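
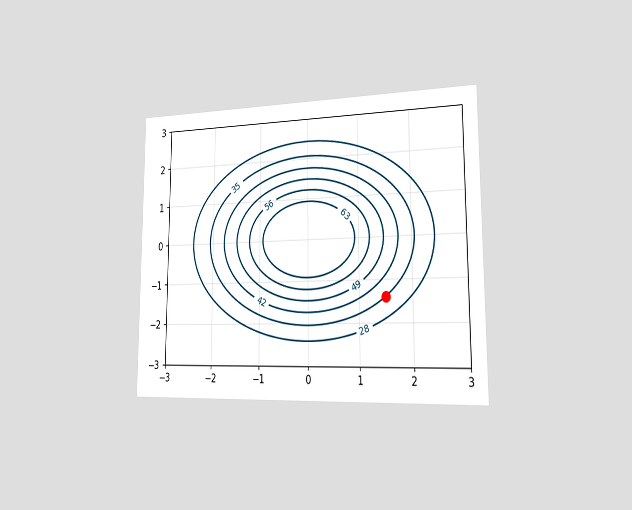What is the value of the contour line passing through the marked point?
The chart is viewed slightly from the right. The marked point sits on the contour labelled 35.

35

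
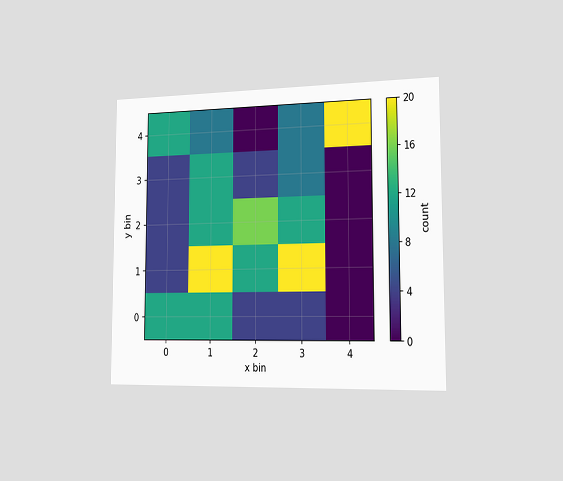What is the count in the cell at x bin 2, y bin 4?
The chart is viewed slightly from the right. Matching the cell (2, 4) against the colorbar gives 0.

0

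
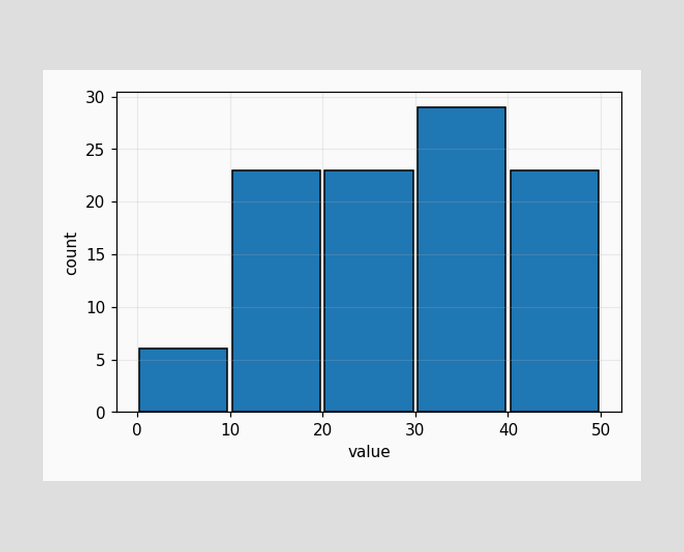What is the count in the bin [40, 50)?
23

The [40, 50) bin has height 23.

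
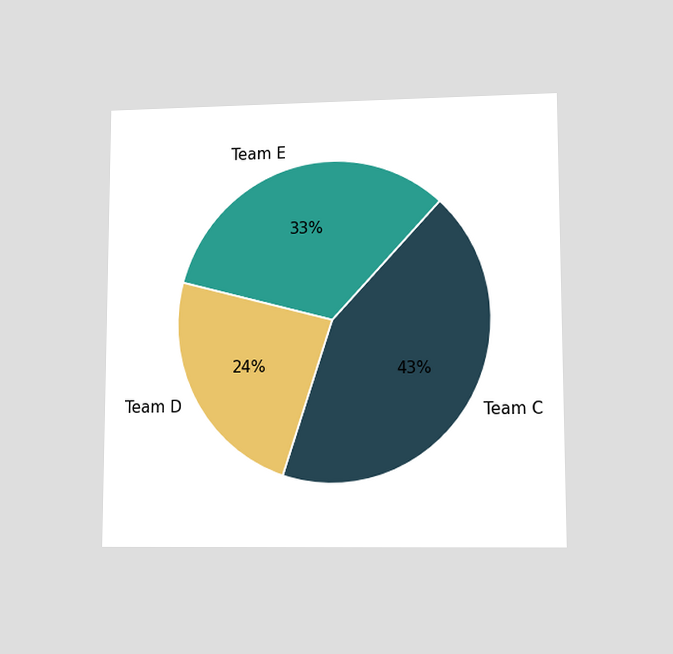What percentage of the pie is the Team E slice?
33%

The chart is viewed at a slight angle. The Team E slice takes up 33% of the pie.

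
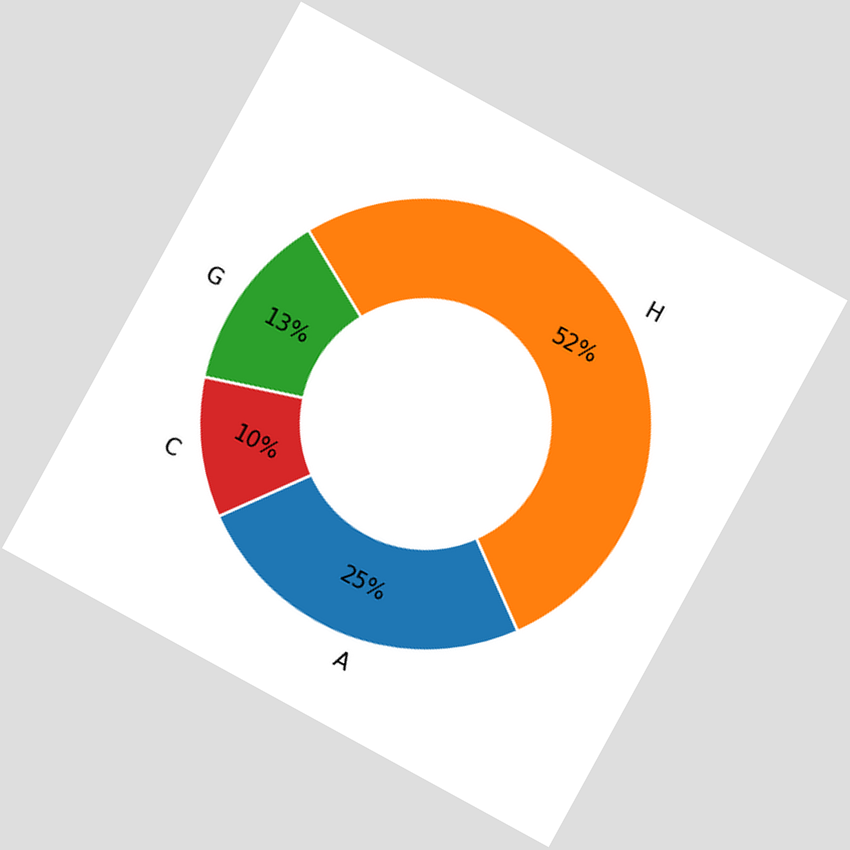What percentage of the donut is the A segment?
25%

The chart is tilted about 29° clockwise. The A segment takes up 25% of the ring.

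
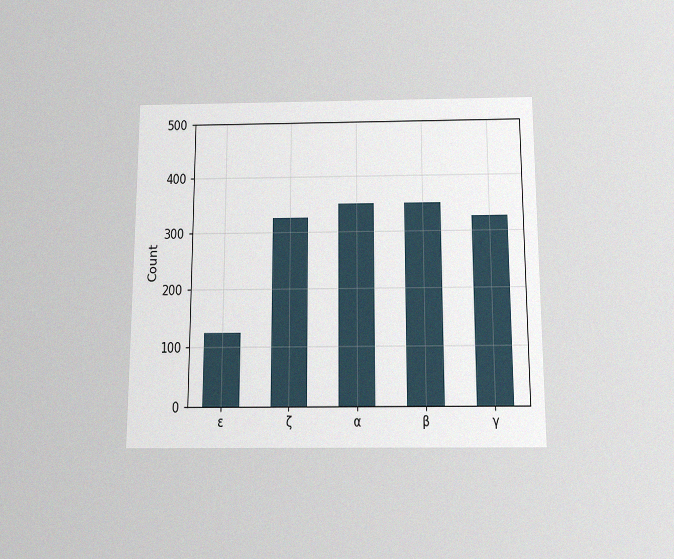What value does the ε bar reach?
125

The chart is viewed slightly from below, with some photo noise. Reading along the chart's y-axis, the ε bar reaches 125.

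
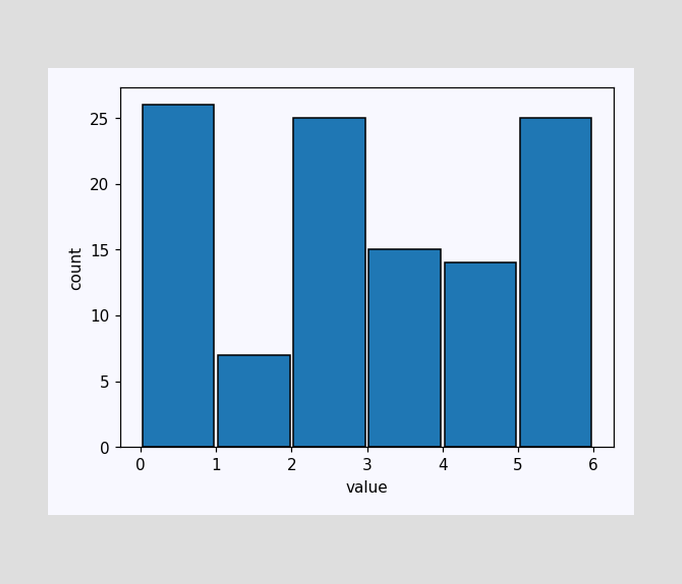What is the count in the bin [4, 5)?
The [4, 5) bin has height 14.

14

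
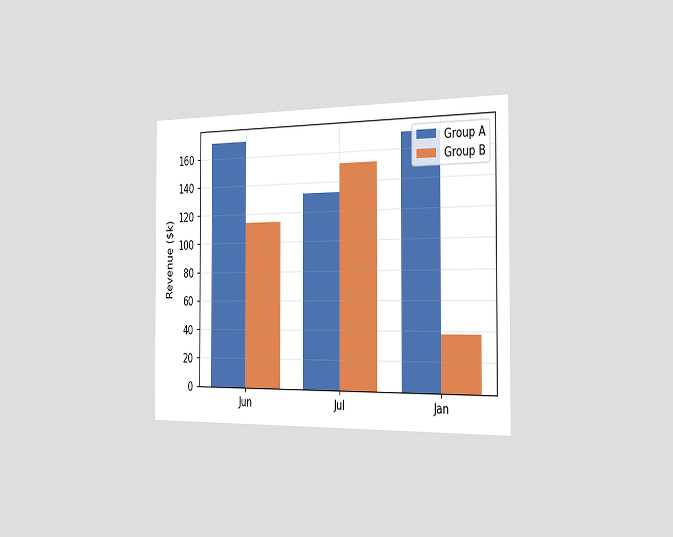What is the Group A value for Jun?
$171k

The chart is viewed slightly from the right. The Group A bar at Jun reaches $171k on the y-axis.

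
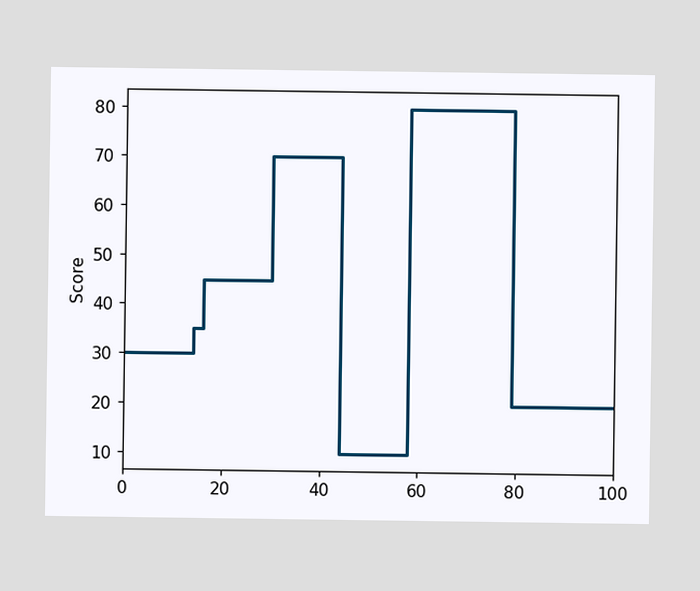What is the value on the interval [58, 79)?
80

On [58, 79) the step sits at 80.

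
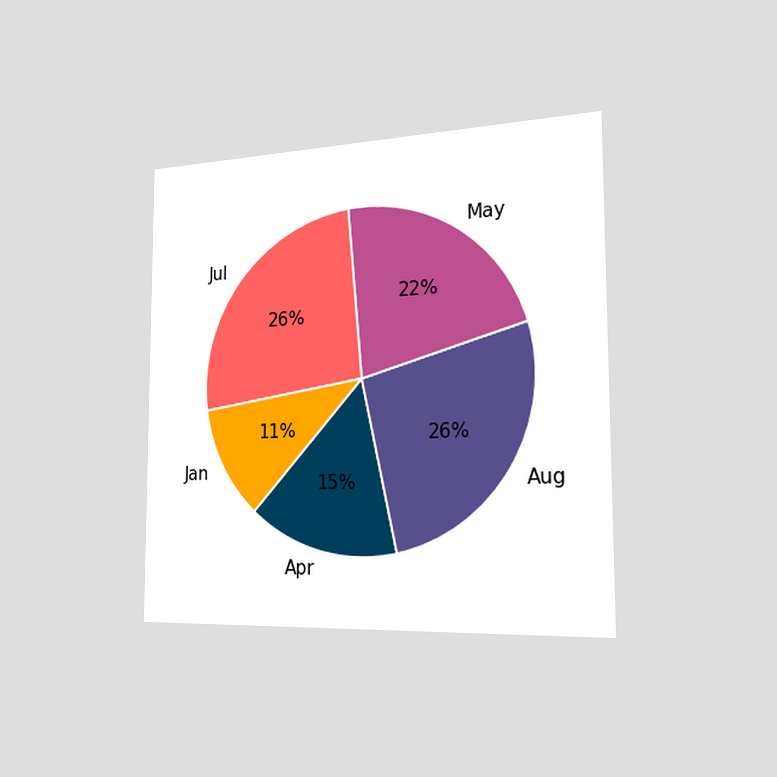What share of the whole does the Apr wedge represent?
The chart is viewed slightly from the right. The Apr slice takes up 15% of the pie.

15%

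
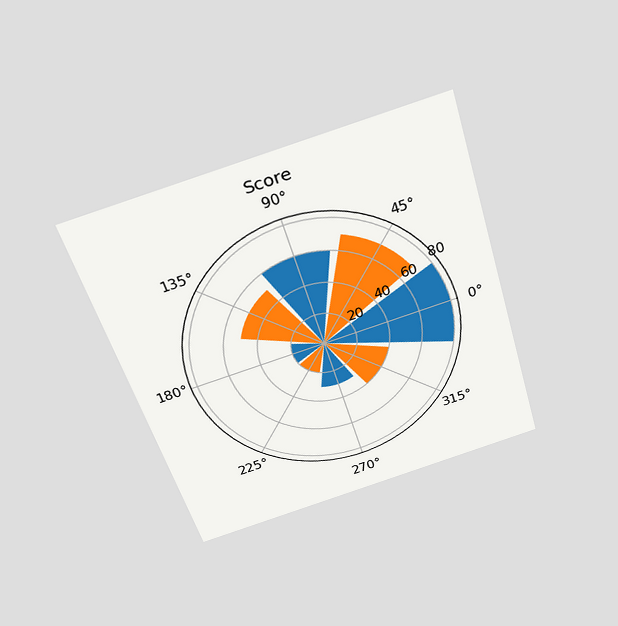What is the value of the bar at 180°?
20

The chart is tilted about 17° counter-clockwise and viewed slightly from above. The bar at 180° reaches 20 on the radial axis.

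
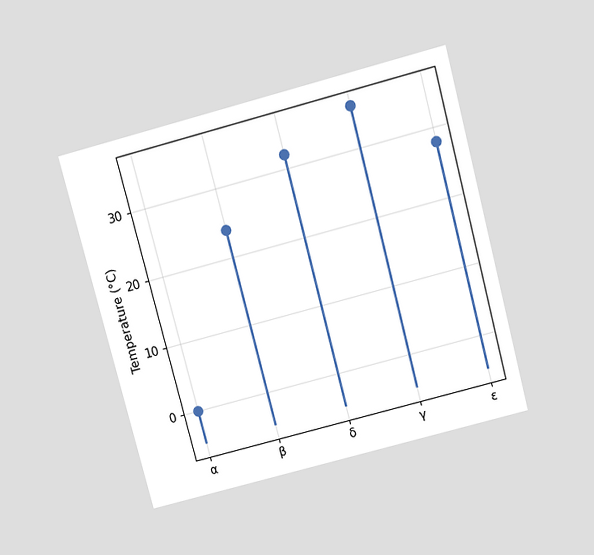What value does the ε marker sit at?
The chart is tilted about 15° counter-clockwise and viewed slightly from above. The ε marker sits at 28°C.

28°C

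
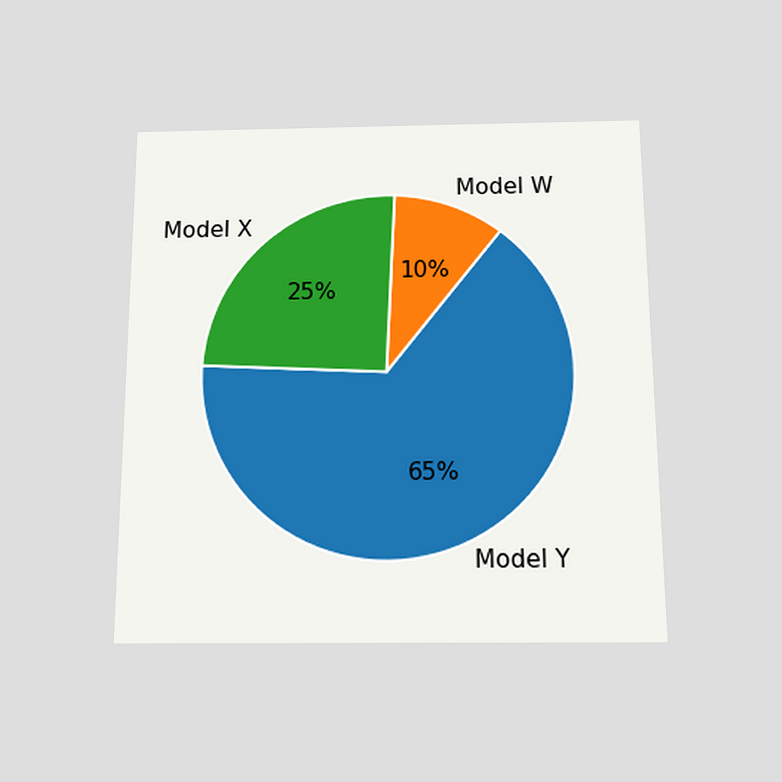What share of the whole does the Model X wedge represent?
25%

The chart is viewed slightly from below. The Model X slice takes up 25% of the pie.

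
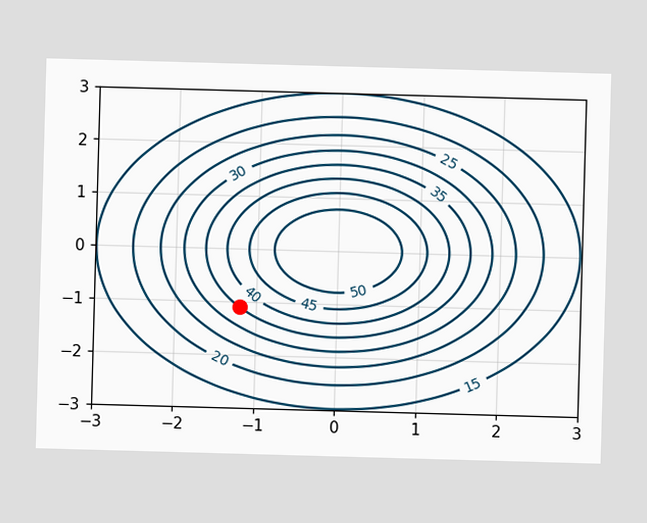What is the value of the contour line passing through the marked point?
The marked point sits on the contour labelled 35.

35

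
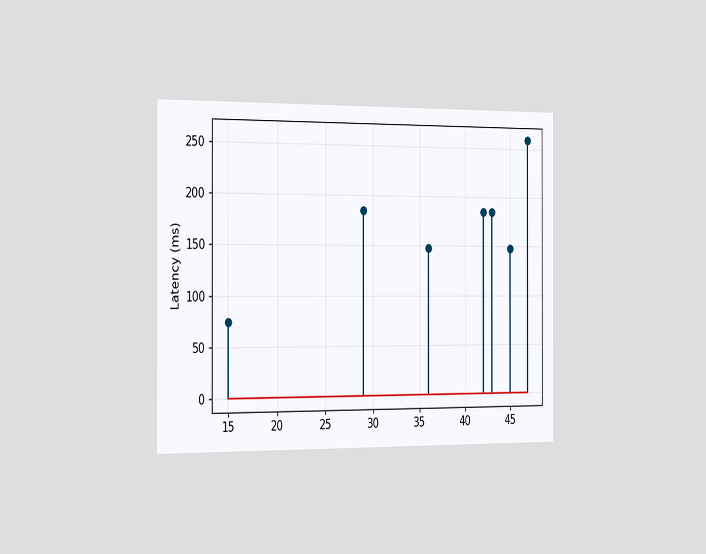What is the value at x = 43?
185ms

The chart is viewed slightly from the left. The stem at x=43 reaches 185ms.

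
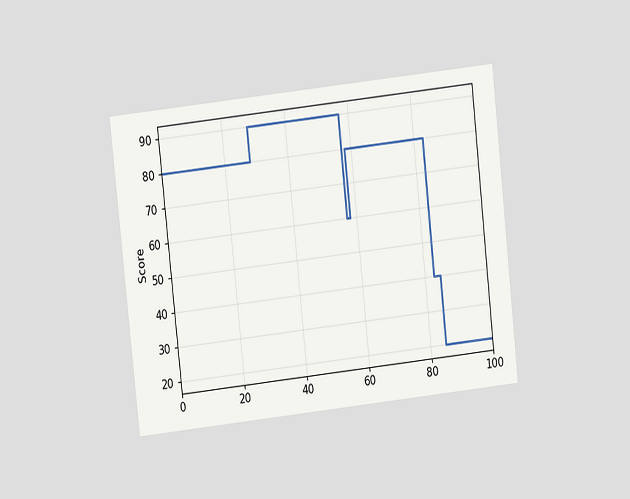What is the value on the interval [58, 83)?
The chart is tilted about 6° counter-clockwise and viewed at a slight angle. On [58, 83) the step sits at 80.

80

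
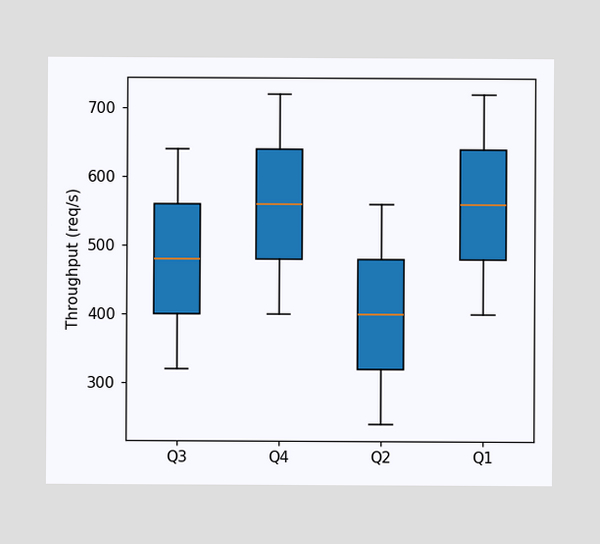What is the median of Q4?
The median line in the Q4 box sits at 560req/s.

560req/s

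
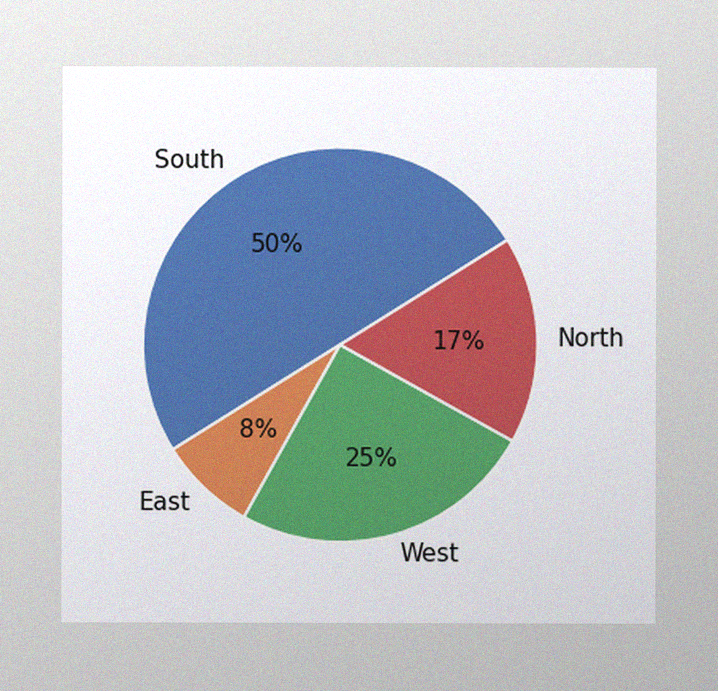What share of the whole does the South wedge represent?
50%

The image has some photo noise and uneven lighting. The South slice takes up 50% of the pie.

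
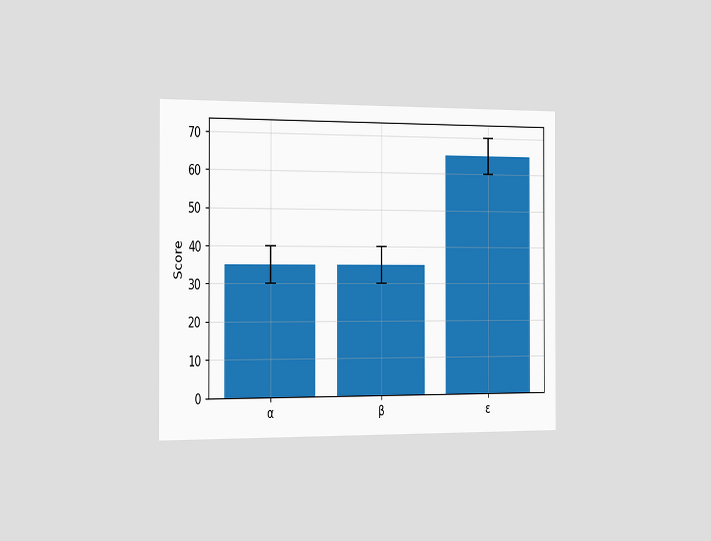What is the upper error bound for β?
40

The chart is viewed slightly from the left. The β bar's upper whisker reaches 40.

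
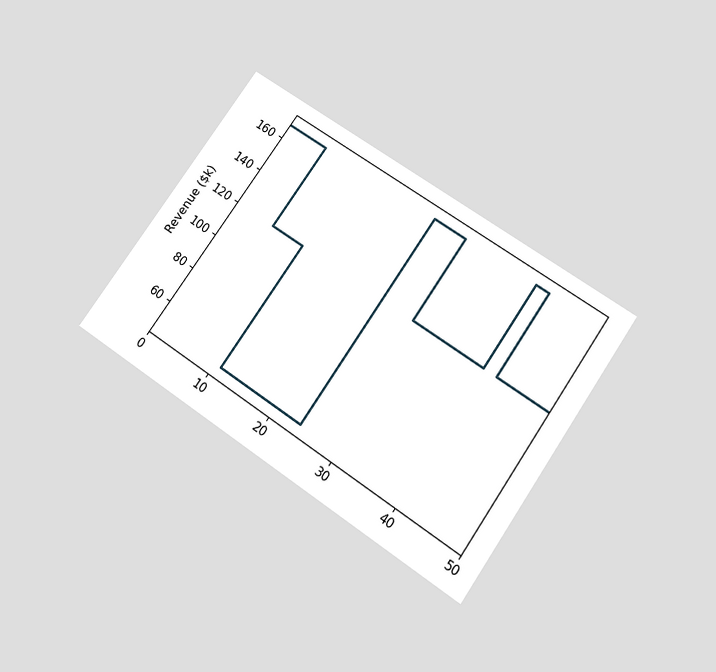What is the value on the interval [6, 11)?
The chart is tilted about 35° clockwise and viewed slightly from below. On [6, 11) the step sits at $120k.

$120k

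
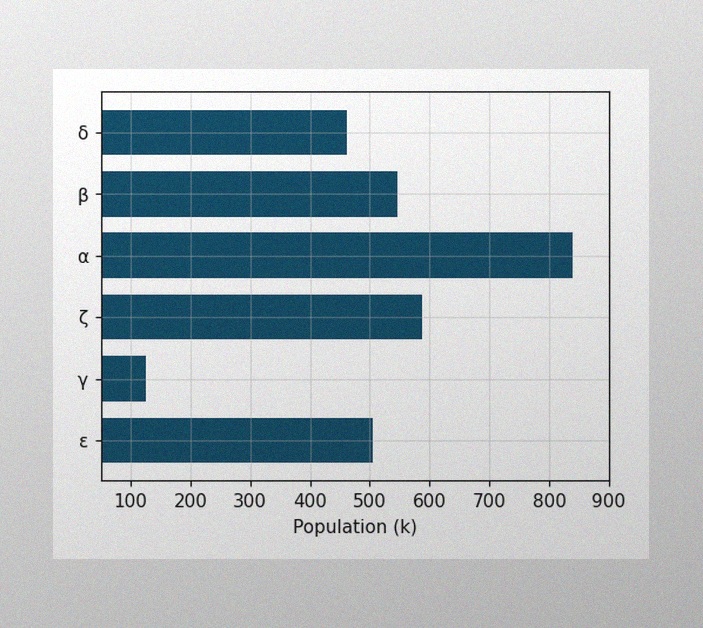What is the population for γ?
The image has some photo noise and uneven lighting. Reading along the chart's x-axis, the γ bar reaches 126k.

126k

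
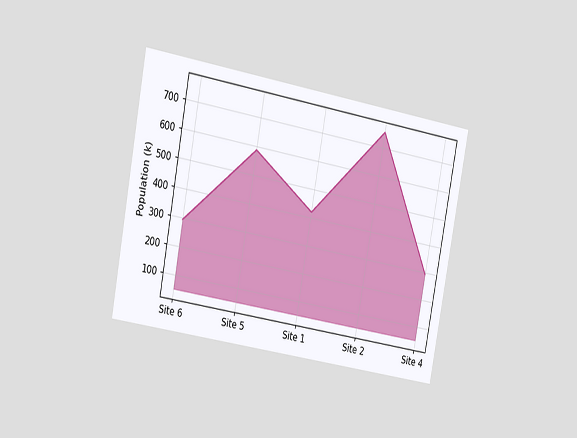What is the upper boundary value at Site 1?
420k

The chart is tilted about 11° clockwise and viewed slightly from the left. At Site 1 the upper boundary is at 420k.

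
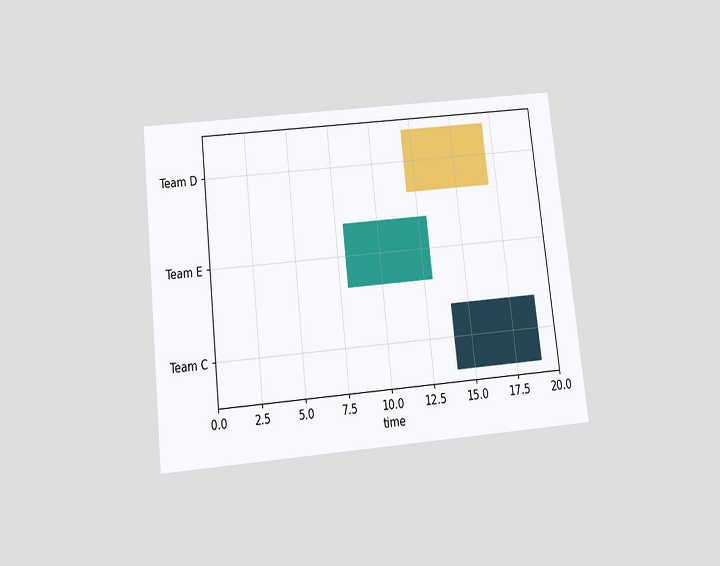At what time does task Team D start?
12

The chart is tilted about 6° counter-clockwise and viewed slightly from below. The Team D bar begins at t=12.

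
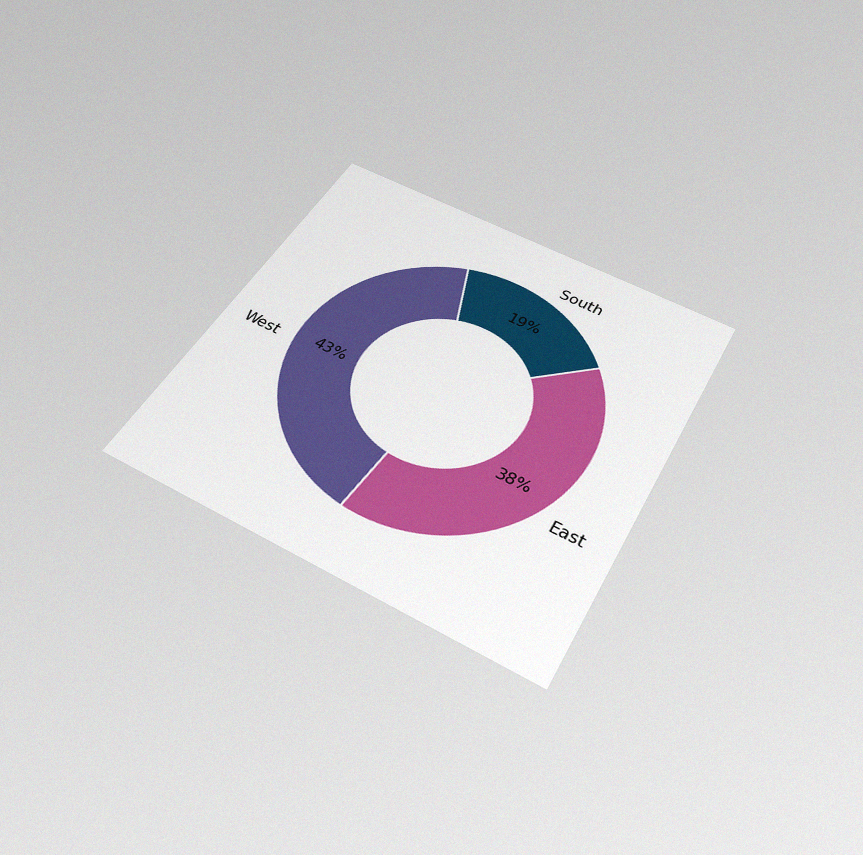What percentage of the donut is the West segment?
43%

The chart is tilted about 29° clockwise and viewed slightly from below, with some photo noise. The West segment takes up 43% of the ring.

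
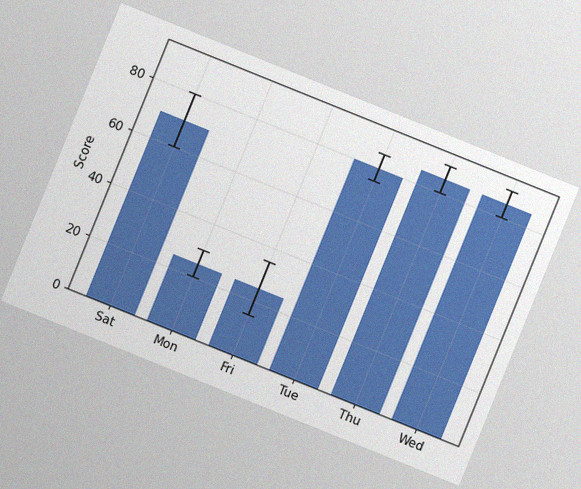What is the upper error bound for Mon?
30

The chart is tilted about 22° clockwise, with some photo noise. The Mon bar's upper whisker reaches 30.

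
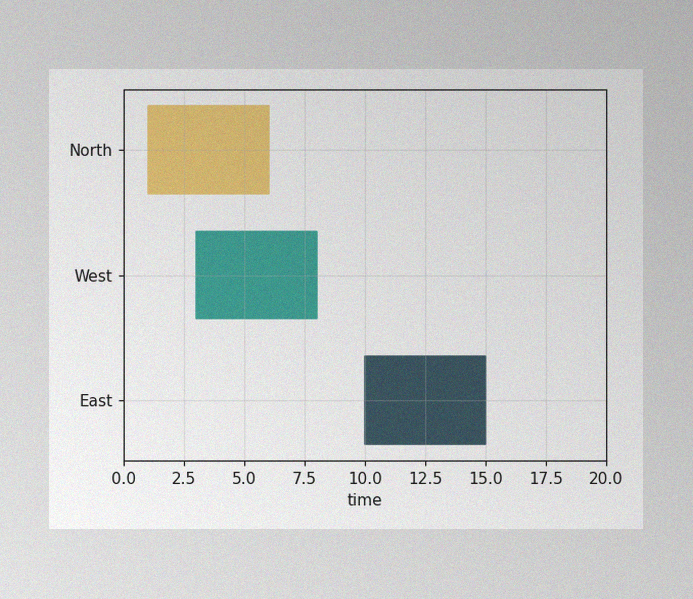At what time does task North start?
1

The image has some photo noise and uneven lighting. The North bar begins at t=1.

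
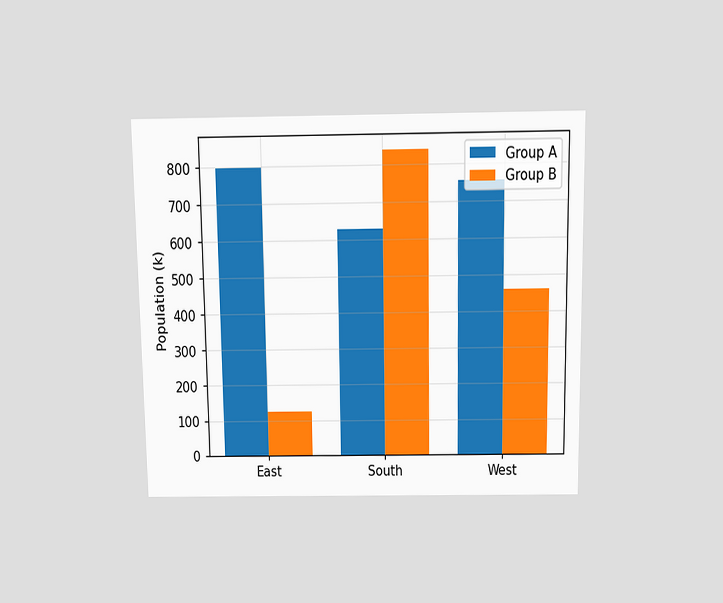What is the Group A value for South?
The chart is viewed slightly from above. The Group A bar at South reaches 630k on the y-axis.

630k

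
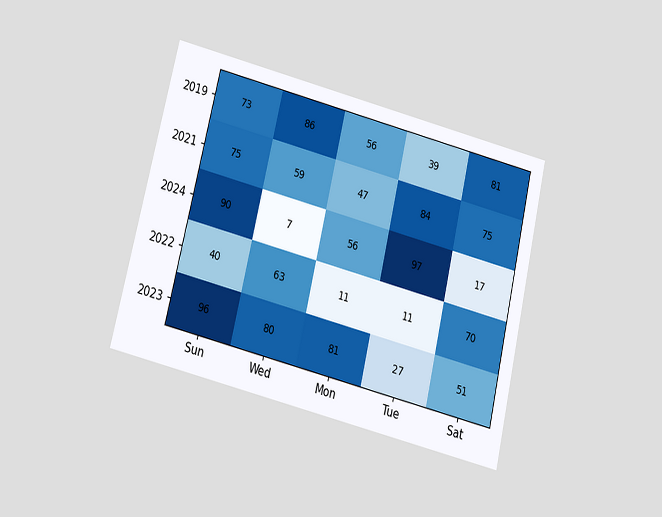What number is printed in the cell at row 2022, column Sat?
The chart is tilted about 14° clockwise and viewed slightly from below. The (2022, Sat) cell reads 70.

70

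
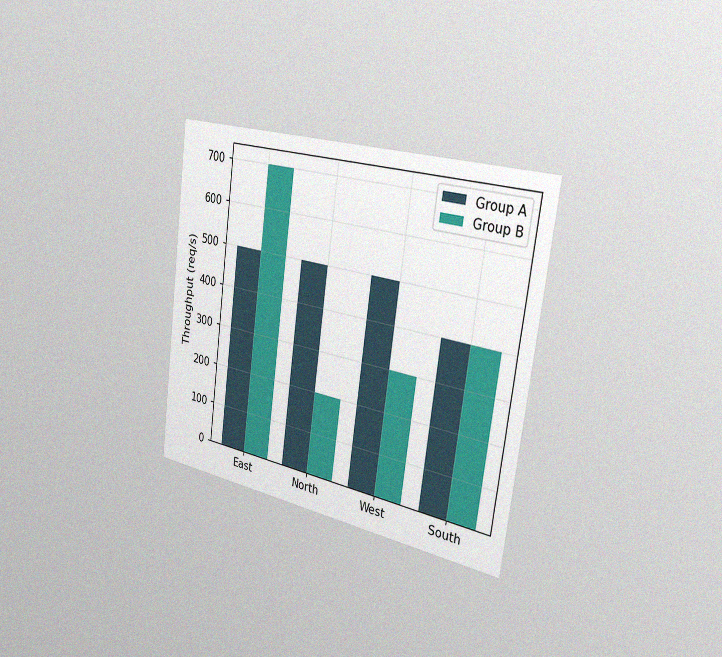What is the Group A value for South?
400req/s

The chart is tilted about 7° clockwise and viewed slightly from the right, with some photo noise. The Group A bar at South reaches 400req/s on the y-axis.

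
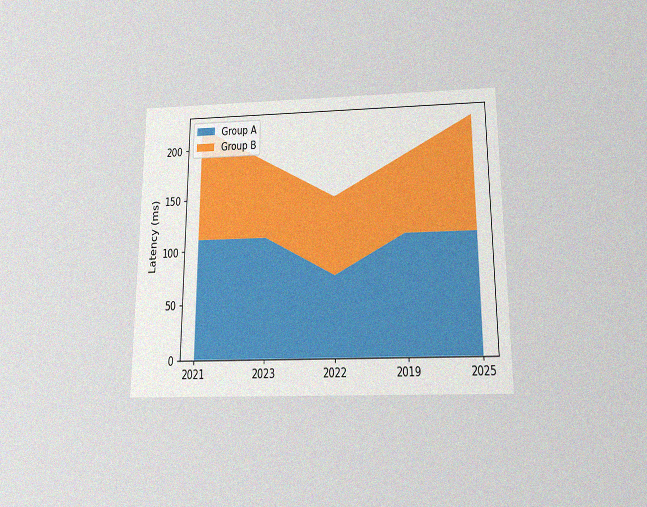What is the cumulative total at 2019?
185ms

The chart is viewed slightly from below, with some photo noise. The stacked total at 2019 reaches 185ms.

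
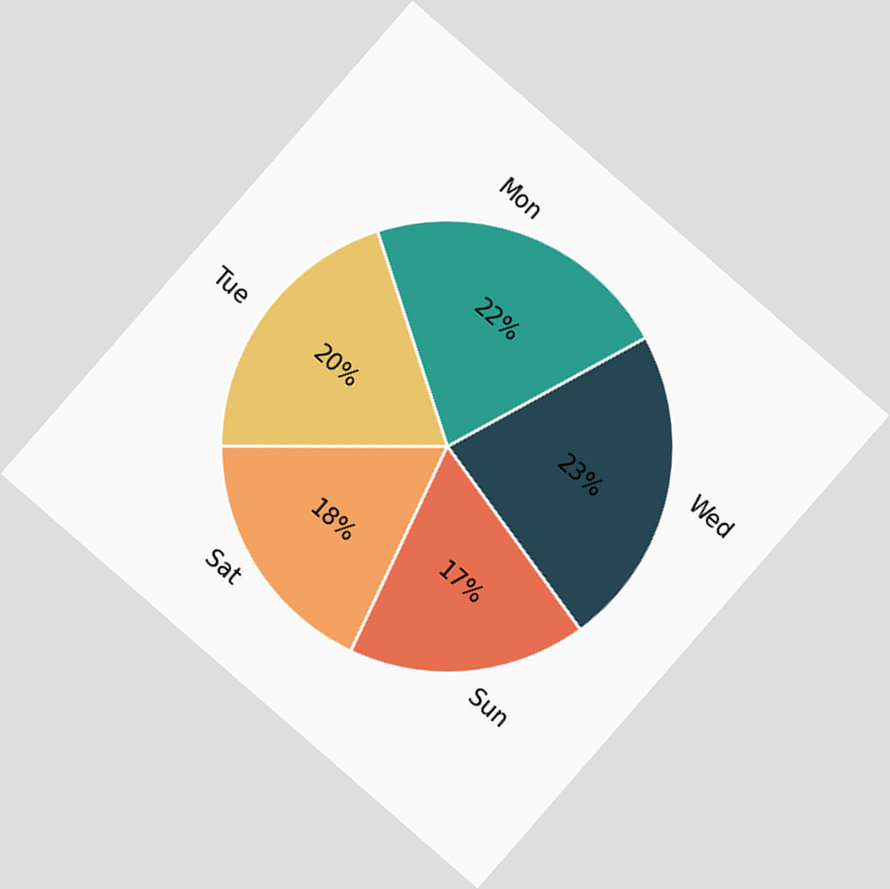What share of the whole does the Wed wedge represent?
The chart is tilted about 41° clockwise. The Wed slice takes up 23% of the pie.

23%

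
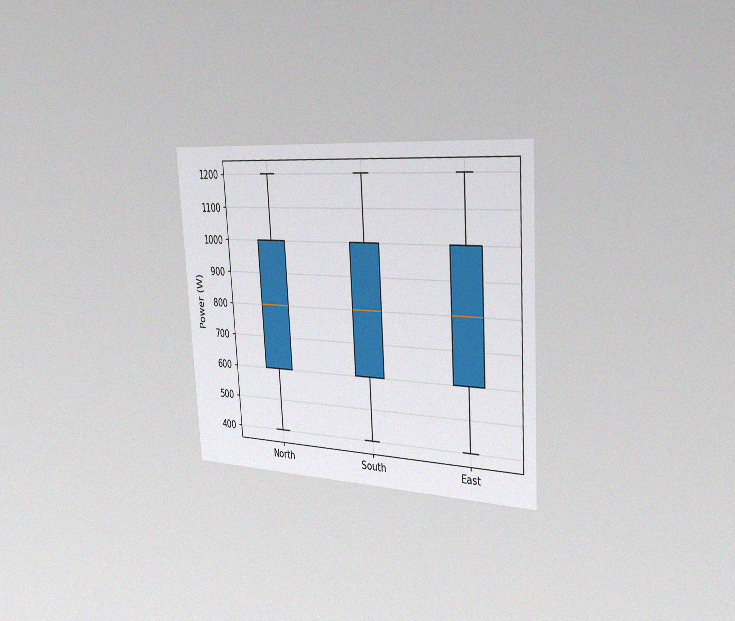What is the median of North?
The chart is tilted about 4° counter-clockwise and viewed slightly from the right, with some photo noise. The median line in the North box sits at 800W.

800W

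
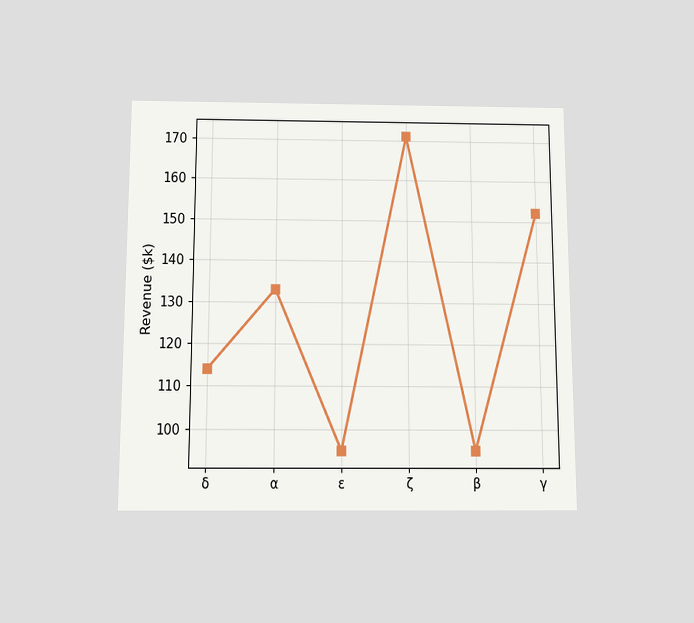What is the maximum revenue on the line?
The chart is viewed slightly from below. The highest point is at ζ, and reading across to the y-axis gives $171k.

$171k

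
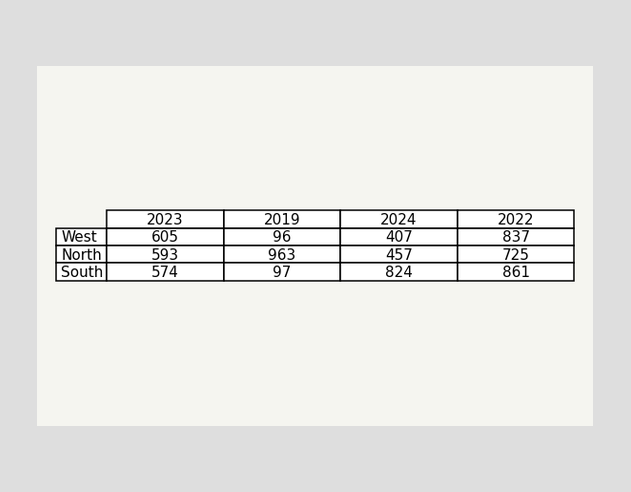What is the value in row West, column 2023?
The (West, 2023) cell reads 605.

605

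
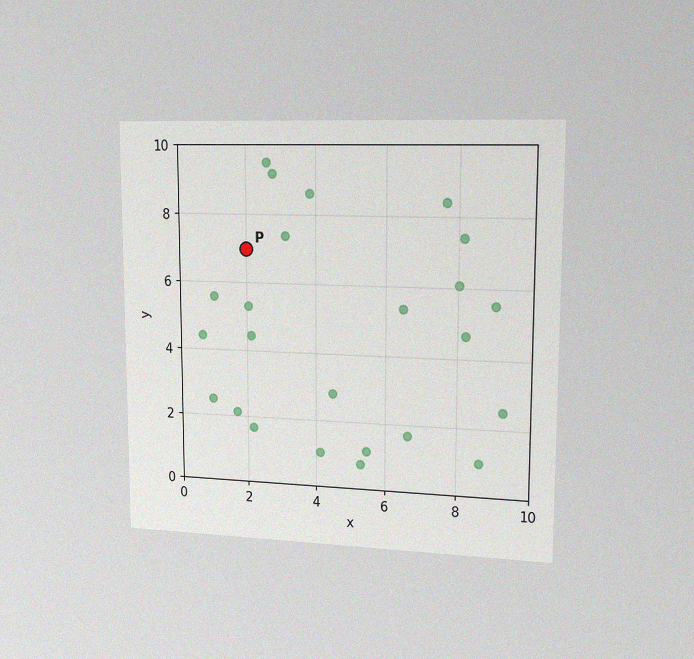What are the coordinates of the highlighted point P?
The chart is viewed slightly from the right, with some photo noise. Following the gridlines from P to each axis, P sits at (2, 7).

(2, 7)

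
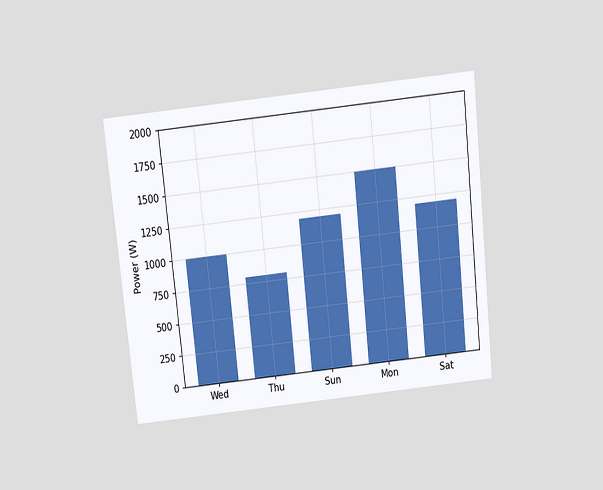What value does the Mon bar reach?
The chart is tilted about 6° counter-clockwise and viewed slightly from above. Reading along the chart's y-axis, the Mon bar reaches 1500W.

1500W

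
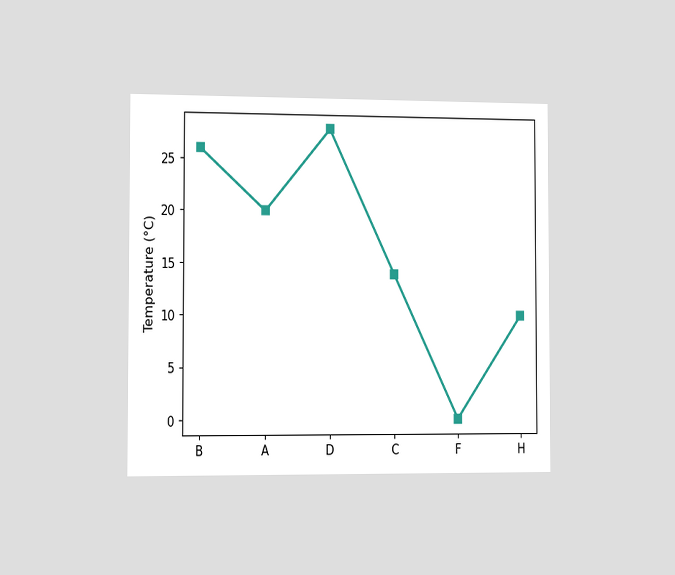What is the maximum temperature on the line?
28°C

The chart is viewed slightly from the left. The highest point is at D, and reading across to the y-axis gives 28°C.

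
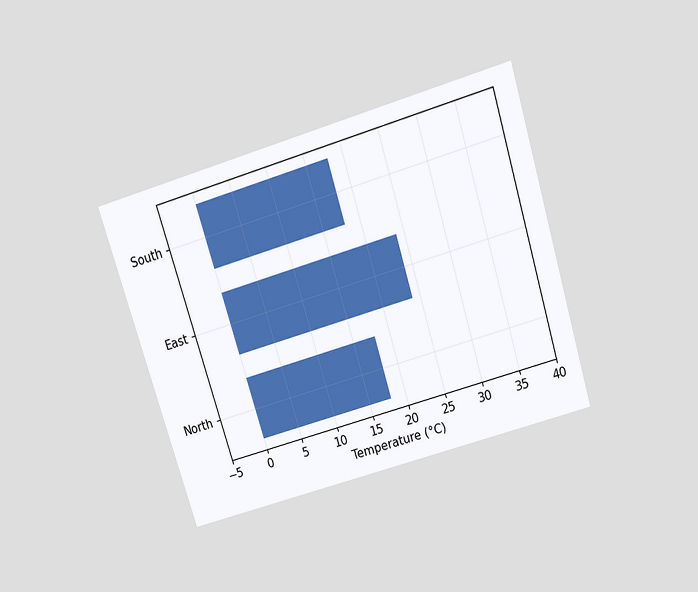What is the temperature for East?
The chart is tilted about 17° counter-clockwise and viewed slightly from above. Reading along the chart's x-axis, the East bar reaches 24°C.

24°C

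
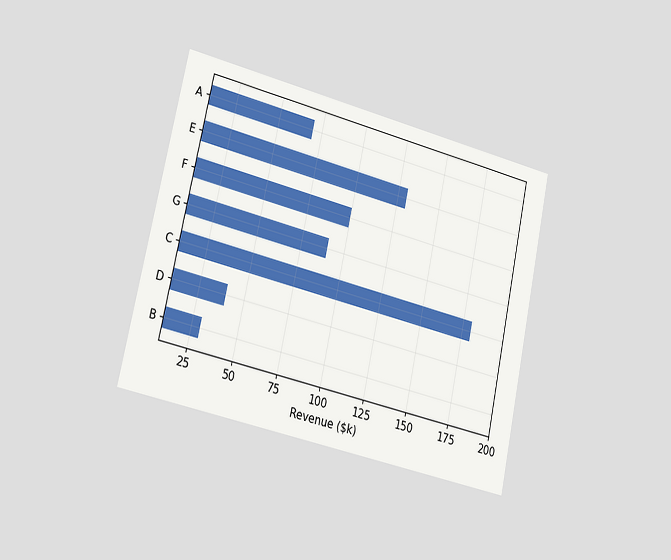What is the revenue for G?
The chart is tilted about 12° clockwise and viewed slightly from the left. Reading along the chart's x-axis, the G bar reaches $90k.

$90k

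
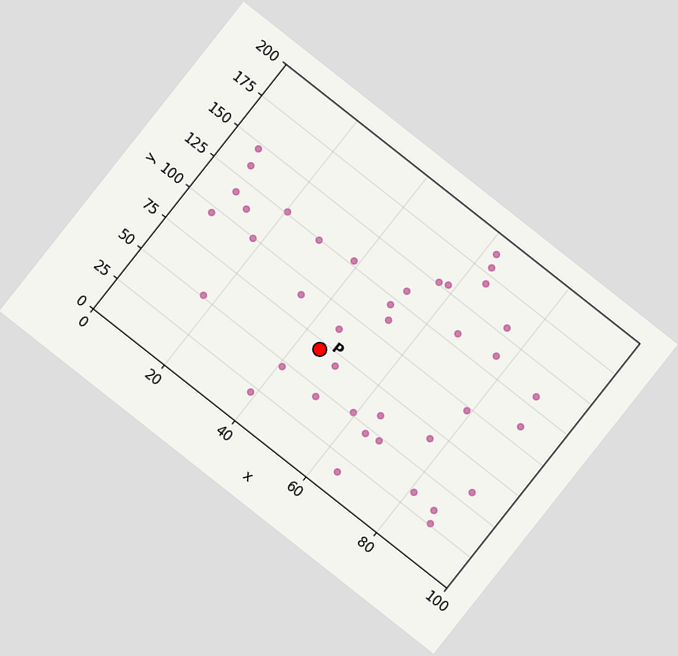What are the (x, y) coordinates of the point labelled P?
(45, 70)

The chart is tilted about 38° clockwise. Following the gridlines from P to each axis, P sits at (45, 70).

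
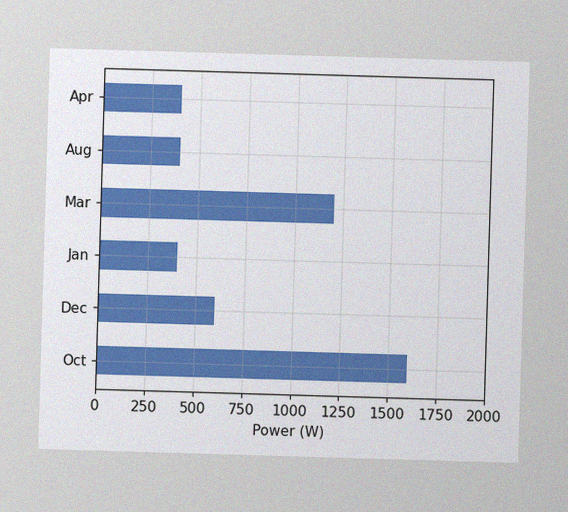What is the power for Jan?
The image has some photo noise and uneven lighting. Reading along the chart's x-axis, the Jan bar reaches 400W.

400W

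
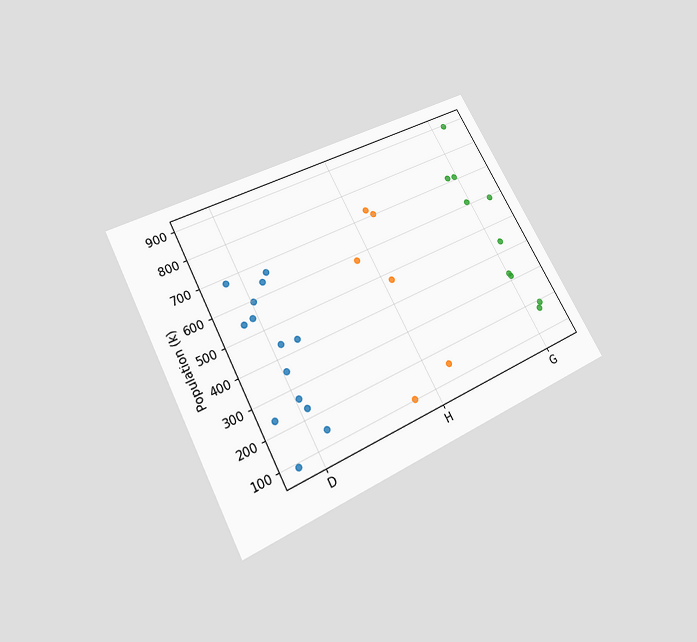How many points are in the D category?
14

The chart is tilted about 28° counter-clockwise and viewed slightly from below. Counting the markers in the D column gives 14.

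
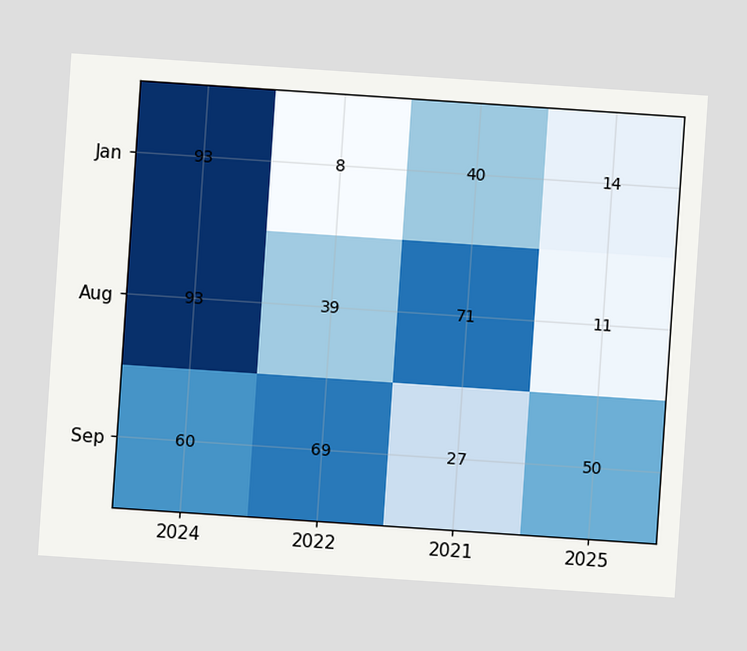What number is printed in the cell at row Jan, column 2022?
The chart is tilted about 4° clockwise. The (Jan, 2022) cell reads 8.

8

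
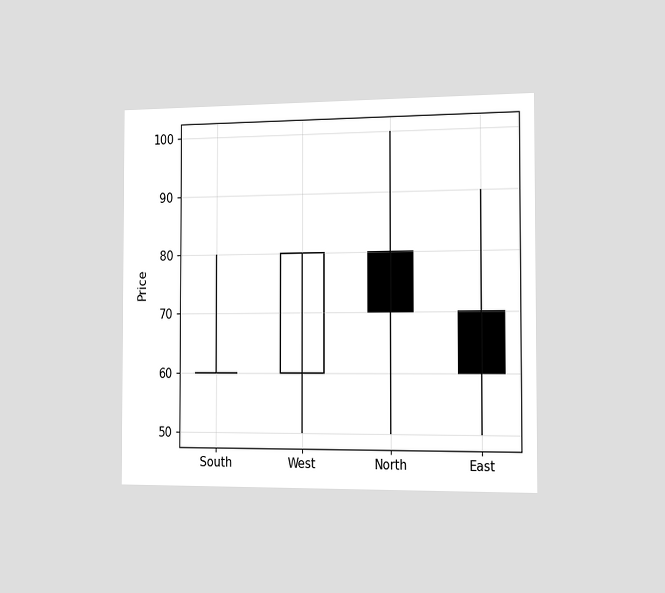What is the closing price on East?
The chart is viewed slightly from the right. The East candle closes at 60.

60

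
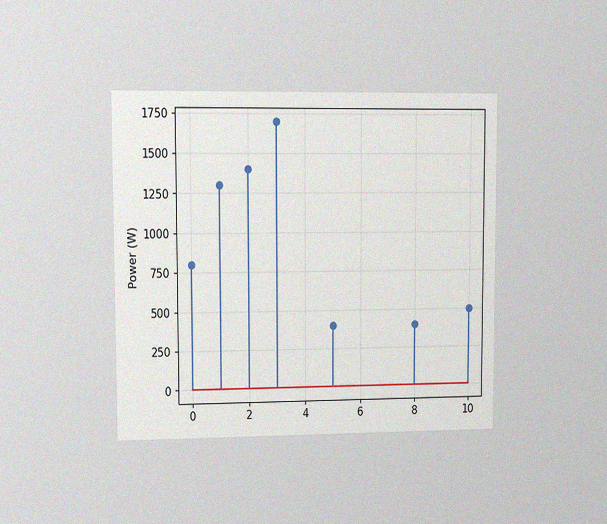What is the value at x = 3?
The chart is viewed at a slight angle, with some photo noise. The stem at x=3 reaches 1700W.

1700W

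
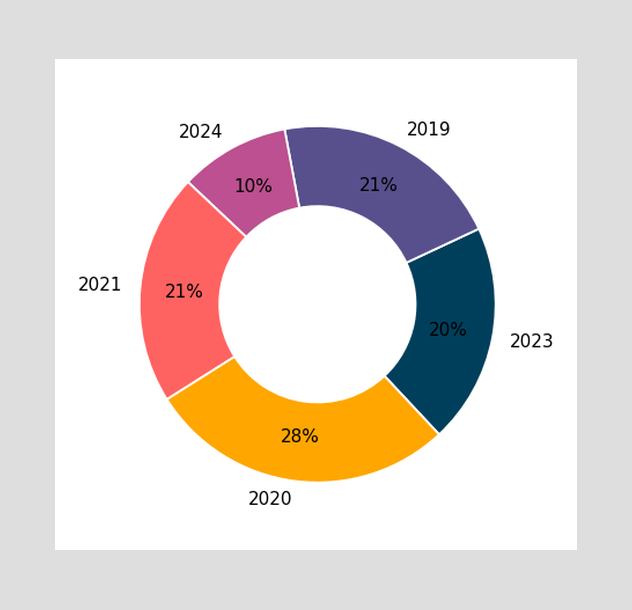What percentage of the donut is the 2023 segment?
The 2023 segment takes up 20% of the ring.

20%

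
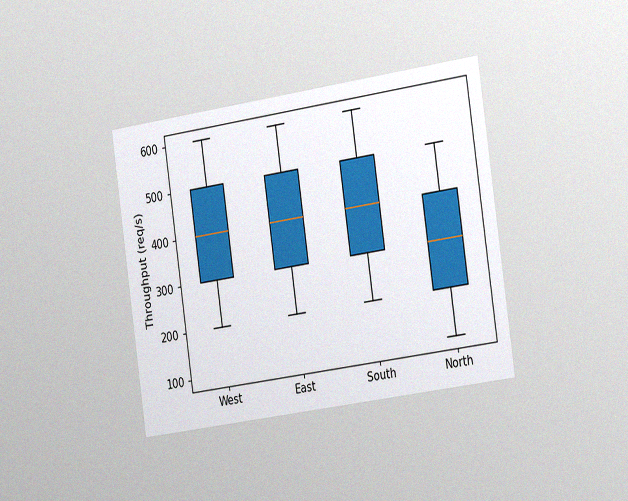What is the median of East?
400req/s

The chart is tilted about 8° counter-clockwise and viewed slightly from the right, with some photo noise. The median line in the East box sits at 400req/s.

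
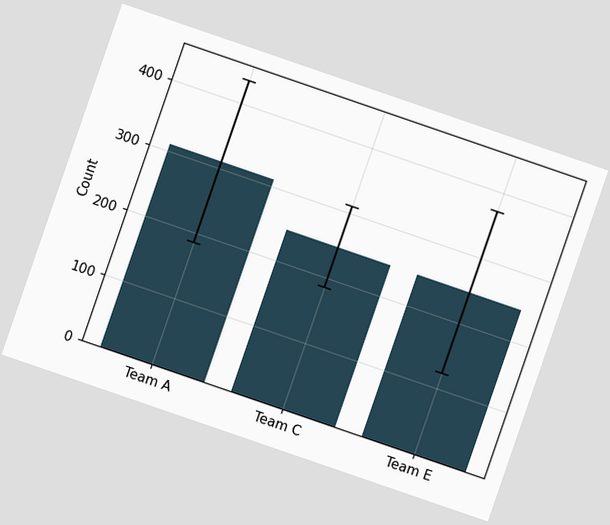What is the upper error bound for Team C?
310

The chart is tilted about 19° clockwise. The Team C bar's upper whisker reaches 310.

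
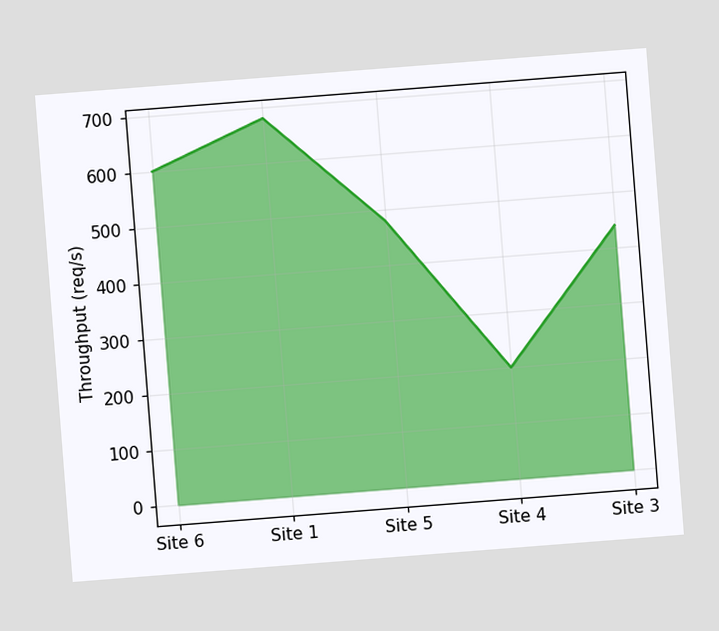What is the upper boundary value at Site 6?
600req/s

The chart is tilted about 4° counter-clockwise. At Site 6 the upper boundary is at 600req/s.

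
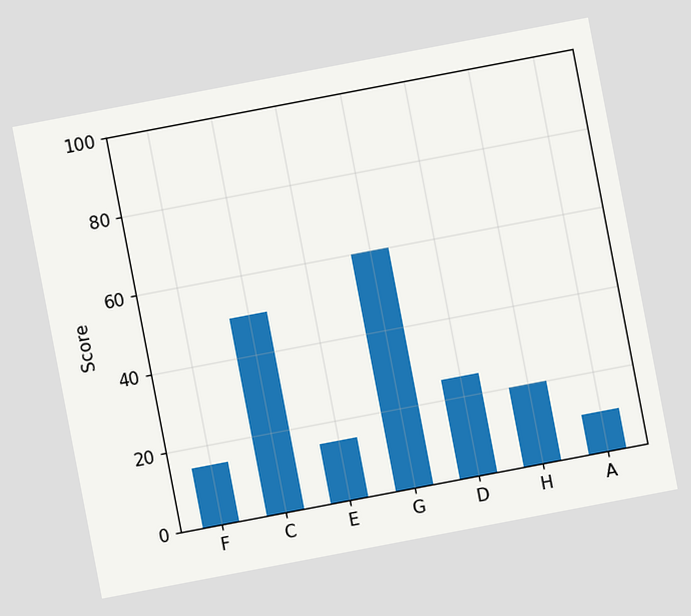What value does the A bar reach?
The chart is tilted about 11° counter-clockwise. Reading along the chart's y-axis, the A bar reaches 10.

10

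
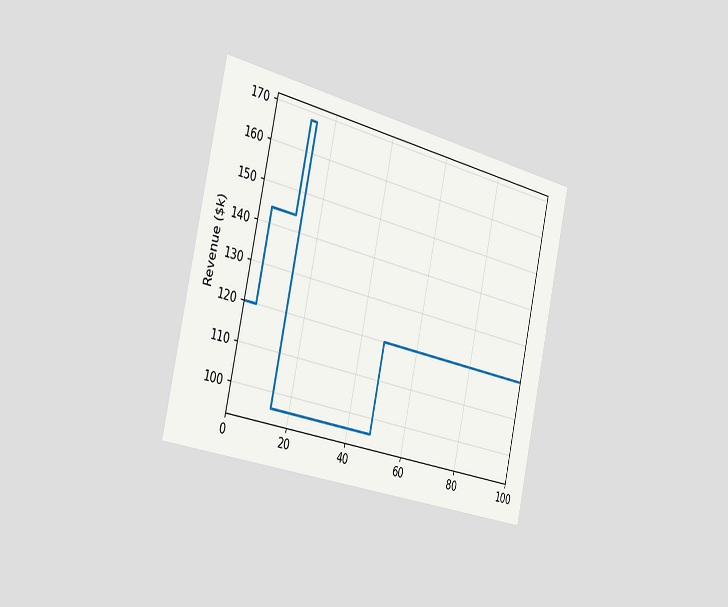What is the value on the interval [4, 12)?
$144k

The chart is tilted about 13° clockwise and viewed slightly from the left. On [4, 12) the step sits at $144k.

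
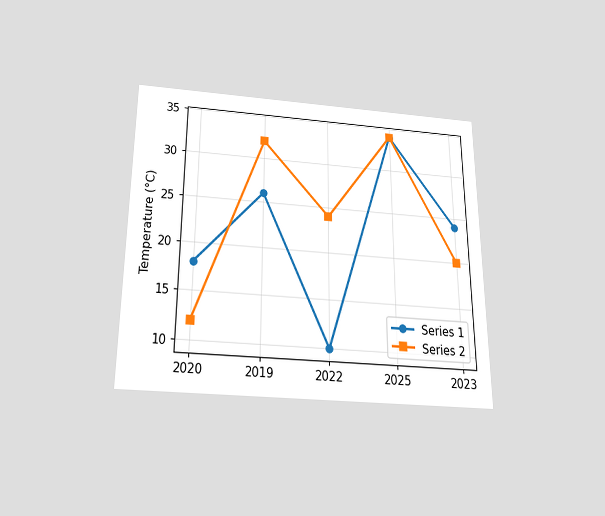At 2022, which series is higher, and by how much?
The chart is viewed slightly from below. At 2022, Series 2 sits above the other line by 14°C.

Series 2, by 14°C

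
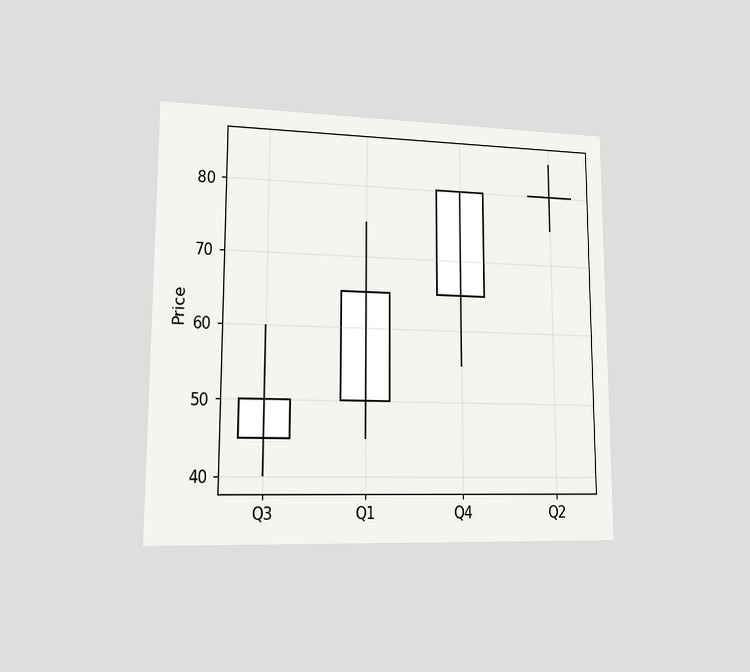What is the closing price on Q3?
50

The chart is viewed at a slight angle. The Q3 candle closes at 50.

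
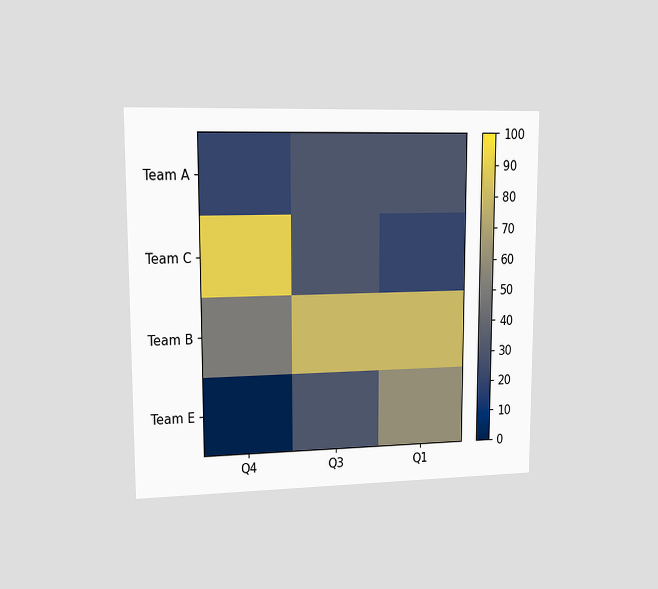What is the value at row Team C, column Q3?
30

The chart is viewed slightly from the left. Matching cell (Team C, Q3) against the colorbar gives 30.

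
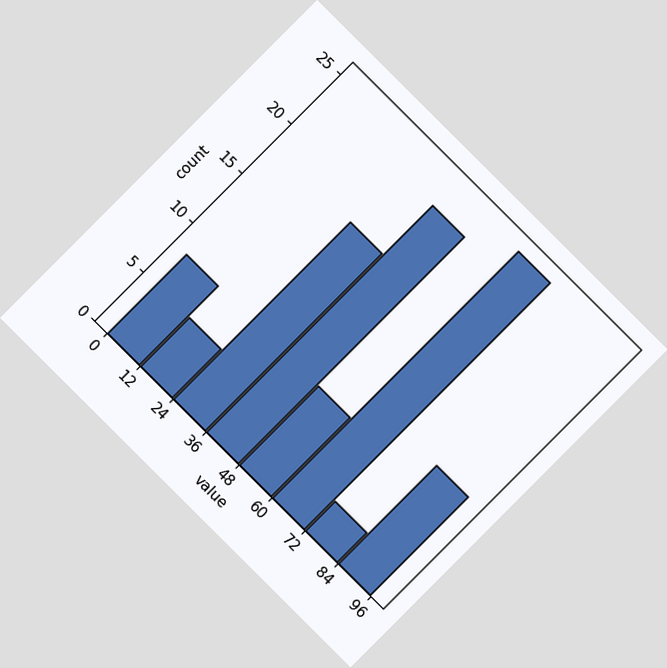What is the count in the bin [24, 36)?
The chart is tilted about 45° clockwise. The [24, 36) bin has height 18.

18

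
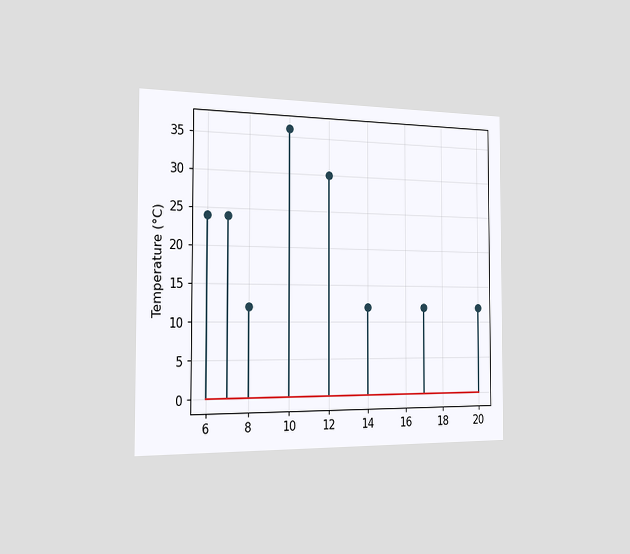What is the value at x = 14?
12°C

The chart is viewed slightly from the left. The stem at x=14 reaches 12°C.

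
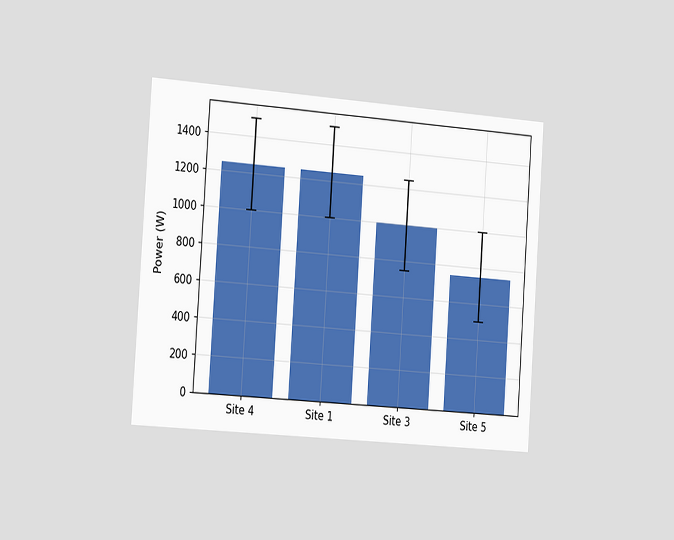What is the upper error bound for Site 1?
The chart is tilted about 4° clockwise and viewed slightly from the left. The Site 1 bar's upper whisker reaches 1500W.

1500W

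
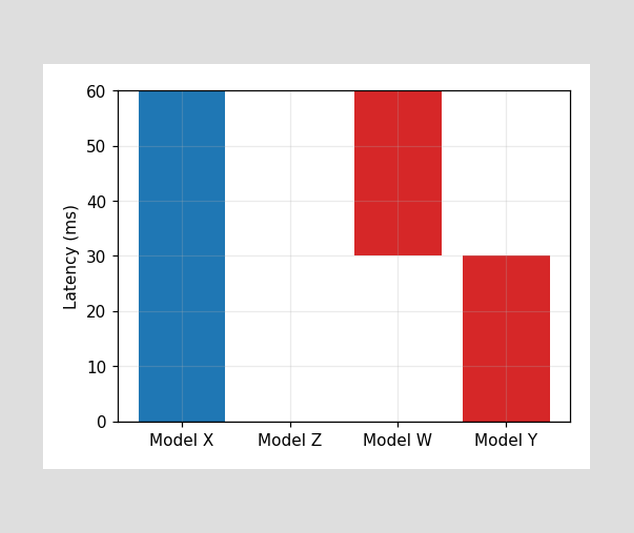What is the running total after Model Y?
After Model Y the running total reaches 0ms.

0ms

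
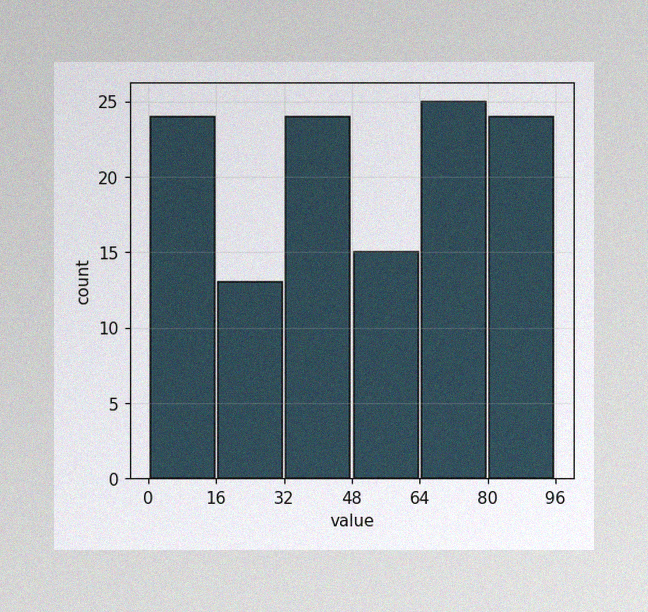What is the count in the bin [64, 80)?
25

The image has some photo noise and uneven lighting. The [64, 80) bin has height 25.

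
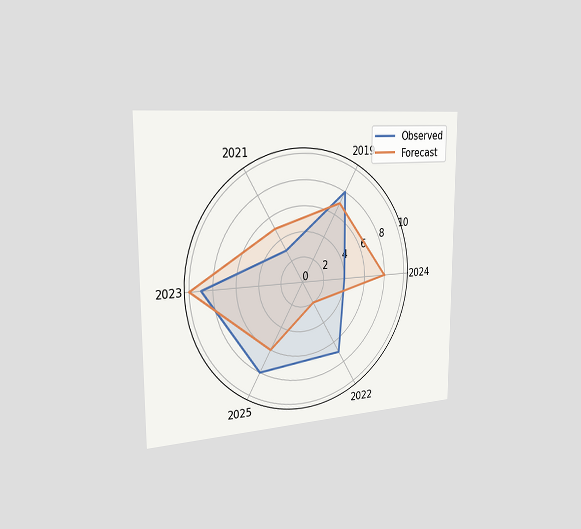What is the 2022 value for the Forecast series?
2

The chart is viewed slightly from the left. On the 2022 axis, Forecast reaches 2.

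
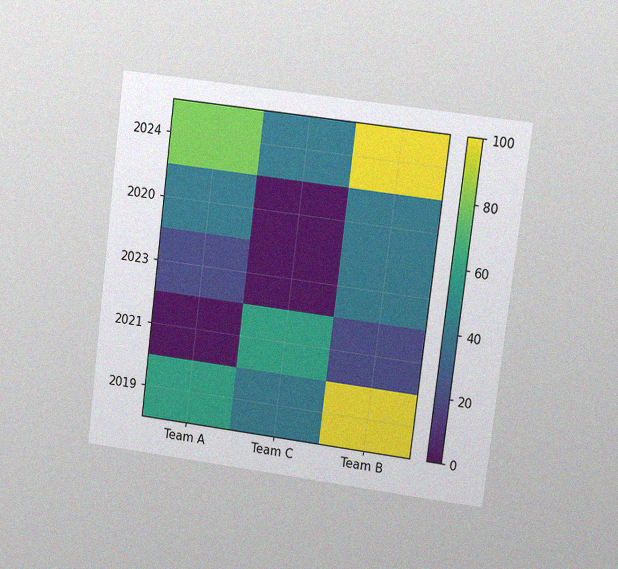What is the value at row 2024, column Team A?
80

The chart is tilted about 7° clockwise and viewed at a slight angle, with some photo noise. Matching cell (2024, Team A) against the colorbar gives 80.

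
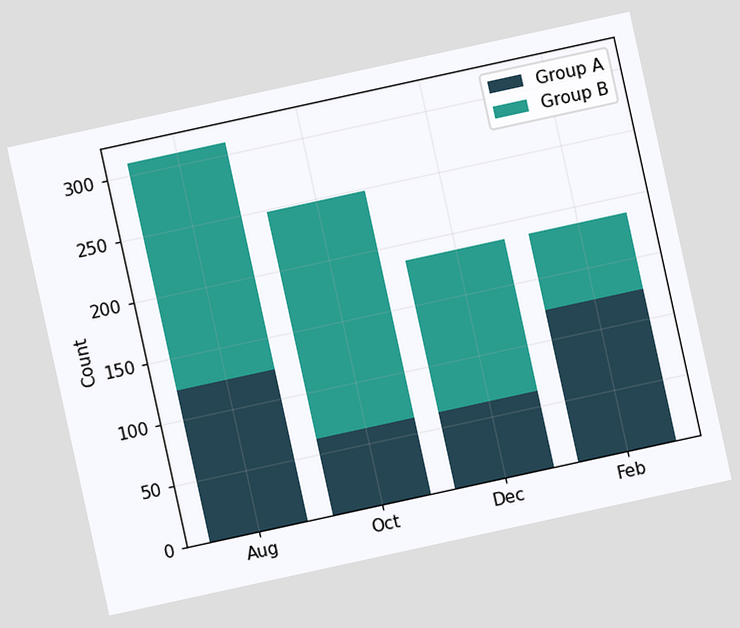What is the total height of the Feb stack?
186

The chart is tilted about 12° counter-clockwise. The Feb stack's top reaches 186 on the y-axis.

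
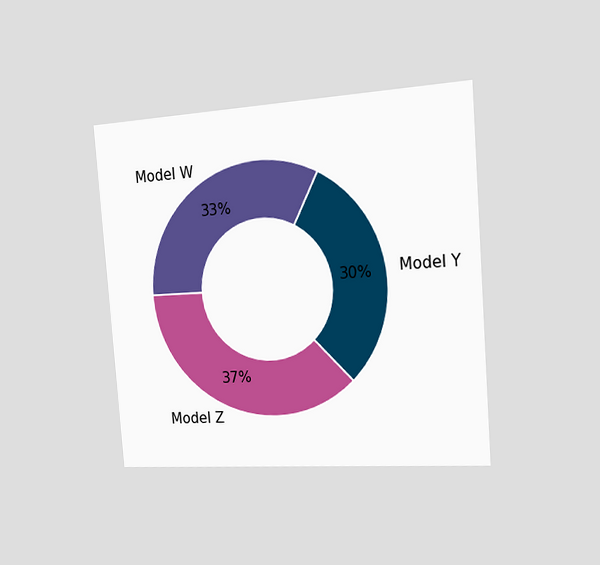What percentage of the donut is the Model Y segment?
30%

The chart is tilted about 4° counter-clockwise and viewed slightly from the right. The Model Y segment takes up 30% of the ring.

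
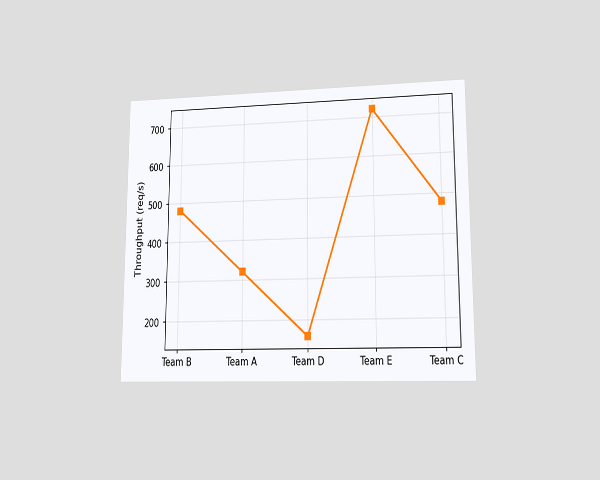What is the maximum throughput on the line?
The chart is viewed at a slight angle. The highest point is at Team E, and reading across to the y-axis gives 720req/s.

720req/s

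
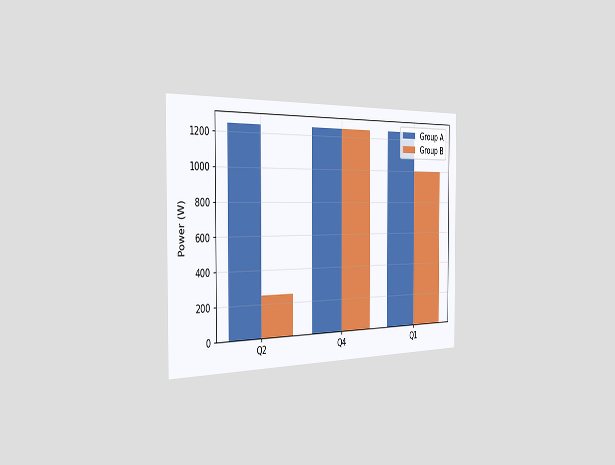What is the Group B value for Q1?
The chart is viewed slightly from the left. The Group B bar at Q1 reaches 1000W on the y-axis.

1000W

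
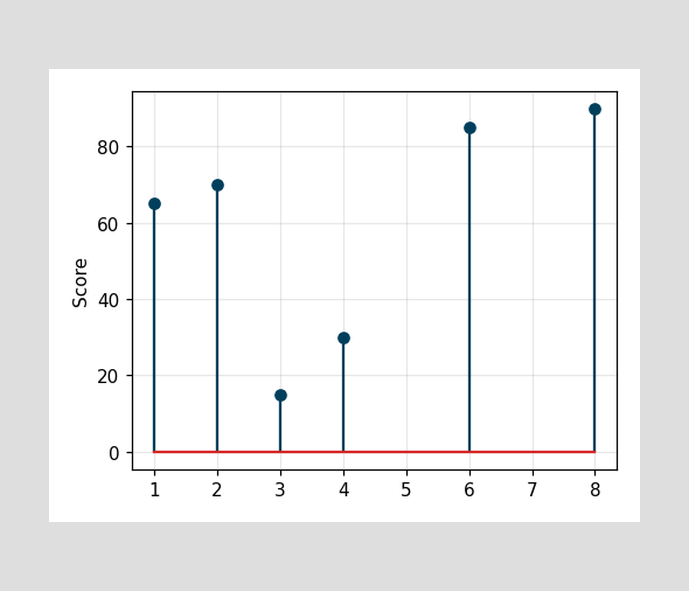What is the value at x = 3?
The stem at x=3 reaches 15.

15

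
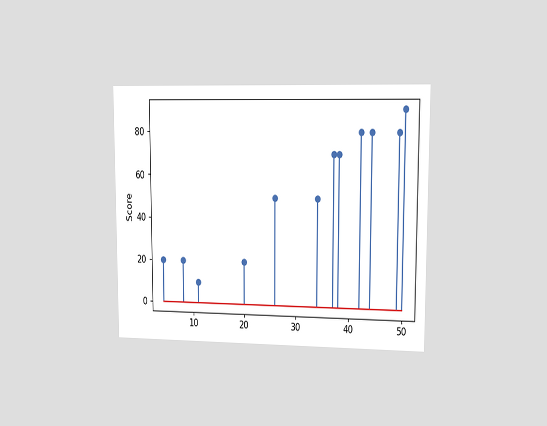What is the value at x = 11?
10

The chart is viewed at a slight angle. The stem at x=11 reaches 10.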